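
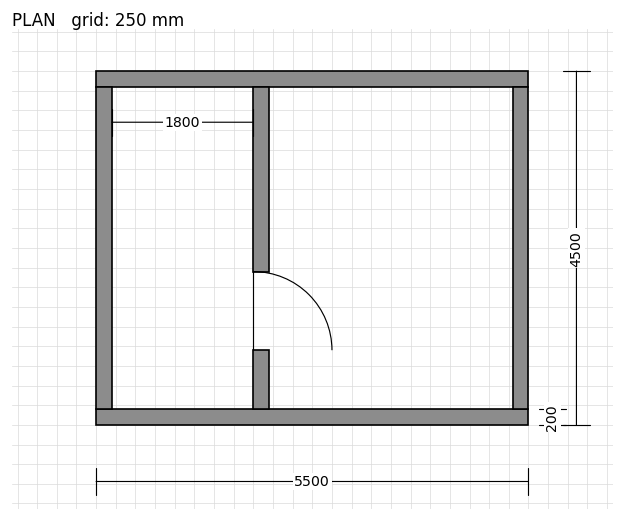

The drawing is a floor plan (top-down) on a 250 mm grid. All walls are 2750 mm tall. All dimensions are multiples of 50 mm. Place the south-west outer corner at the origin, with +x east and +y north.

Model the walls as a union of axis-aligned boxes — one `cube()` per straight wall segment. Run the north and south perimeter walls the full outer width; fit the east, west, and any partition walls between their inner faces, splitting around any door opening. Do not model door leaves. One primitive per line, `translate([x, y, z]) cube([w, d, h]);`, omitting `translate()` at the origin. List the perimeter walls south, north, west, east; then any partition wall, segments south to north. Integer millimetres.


cube([5500, 200, 2750]);
translate([0, 4300, 0]) cube([5500, 200, 2750]);
translate([0, 200, 0]) cube([200, 4100, 2750]);
translate([5300, 200, 0]) cube([200, 4100, 2750]);
translate([2000, 200, 0]) cube([200, 750, 2750]);
translate([2000, 1950, 0]) cube([200, 2350, 2750]);


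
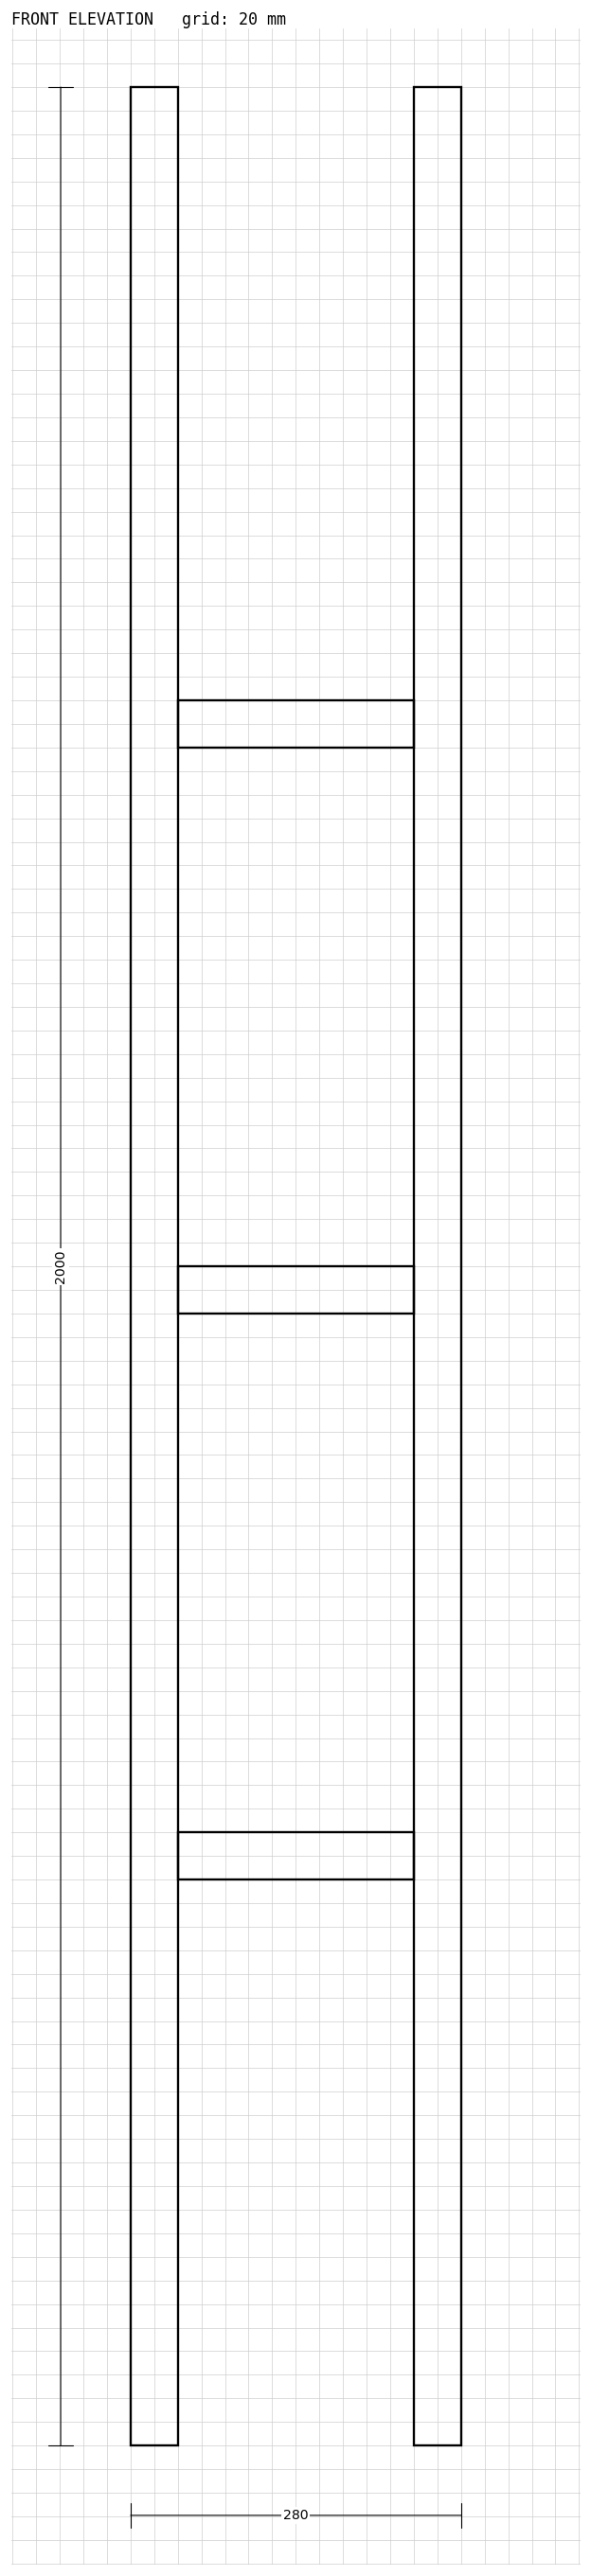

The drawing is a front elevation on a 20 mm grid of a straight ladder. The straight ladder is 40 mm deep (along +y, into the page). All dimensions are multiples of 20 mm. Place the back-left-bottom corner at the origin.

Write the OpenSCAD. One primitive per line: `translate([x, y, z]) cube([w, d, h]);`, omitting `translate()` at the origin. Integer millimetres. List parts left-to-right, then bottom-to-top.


cube([40, 40, 2000]);
translate([40, 0, 480]) cube([200, 40, 40]);
translate([40, 0, 960]) cube([200, 40, 40]);
translate([40, 0, 1440]) cube([200, 40, 40]);
translate([240, 0, 0]) cube([40, 40, 2000]);


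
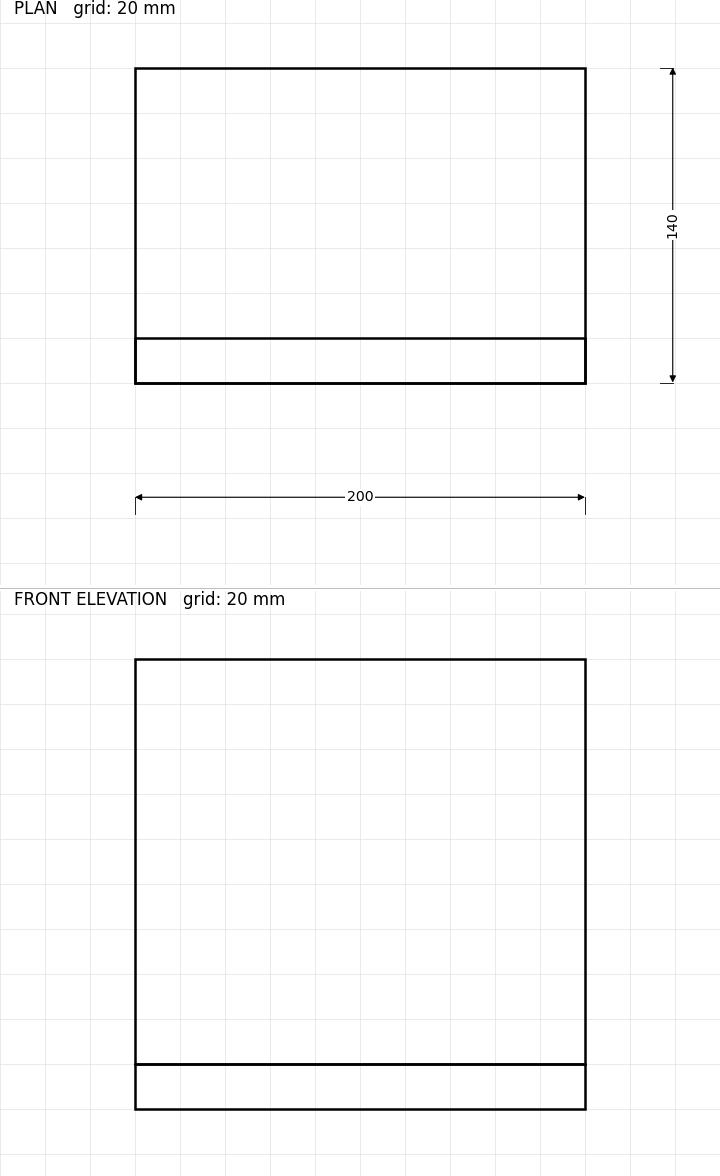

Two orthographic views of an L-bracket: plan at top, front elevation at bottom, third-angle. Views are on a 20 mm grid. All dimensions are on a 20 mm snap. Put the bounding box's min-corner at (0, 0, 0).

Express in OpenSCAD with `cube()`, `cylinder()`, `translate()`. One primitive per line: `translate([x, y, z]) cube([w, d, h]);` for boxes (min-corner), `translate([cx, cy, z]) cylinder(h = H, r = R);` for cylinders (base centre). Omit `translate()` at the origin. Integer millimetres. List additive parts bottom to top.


cube([200, 140, 20]);
translate([0, 0, 20]) cube([200, 20, 180]);


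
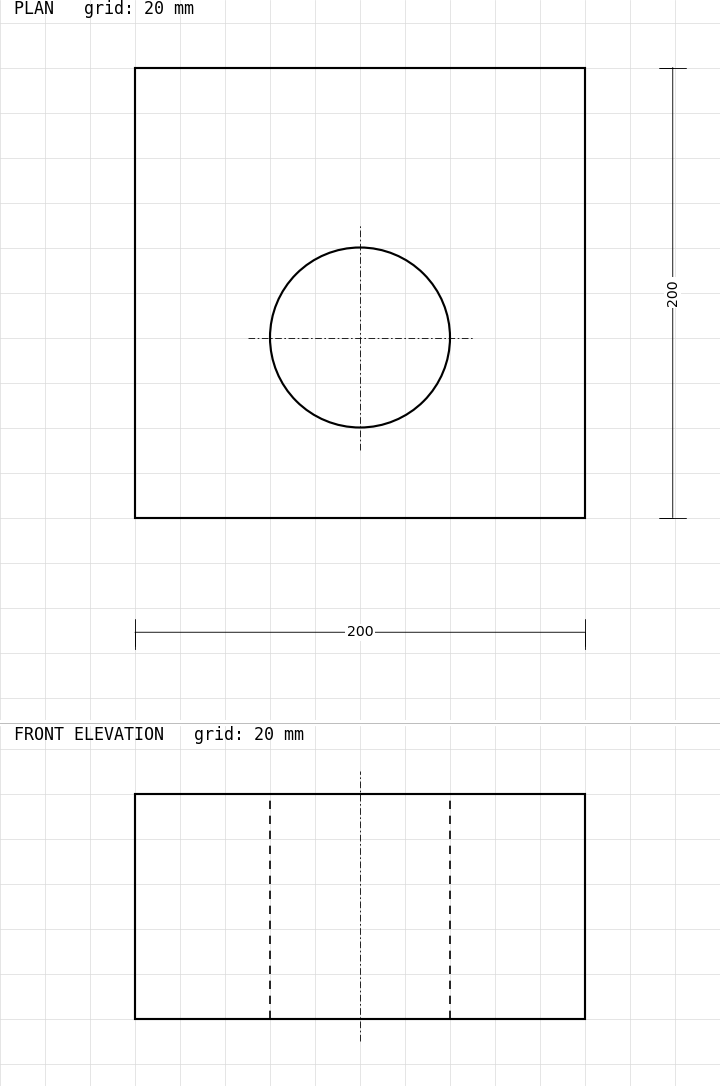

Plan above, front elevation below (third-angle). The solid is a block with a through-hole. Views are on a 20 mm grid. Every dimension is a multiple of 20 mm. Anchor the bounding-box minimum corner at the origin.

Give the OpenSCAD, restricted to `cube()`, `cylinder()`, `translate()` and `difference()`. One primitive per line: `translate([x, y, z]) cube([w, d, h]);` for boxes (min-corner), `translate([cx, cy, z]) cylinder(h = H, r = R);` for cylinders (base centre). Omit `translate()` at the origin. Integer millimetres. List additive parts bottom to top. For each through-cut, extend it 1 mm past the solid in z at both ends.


difference() {
  cube([200, 200, 100]);
  translate([100, 80, -1]) cylinder(h = 102, r = 40);
}


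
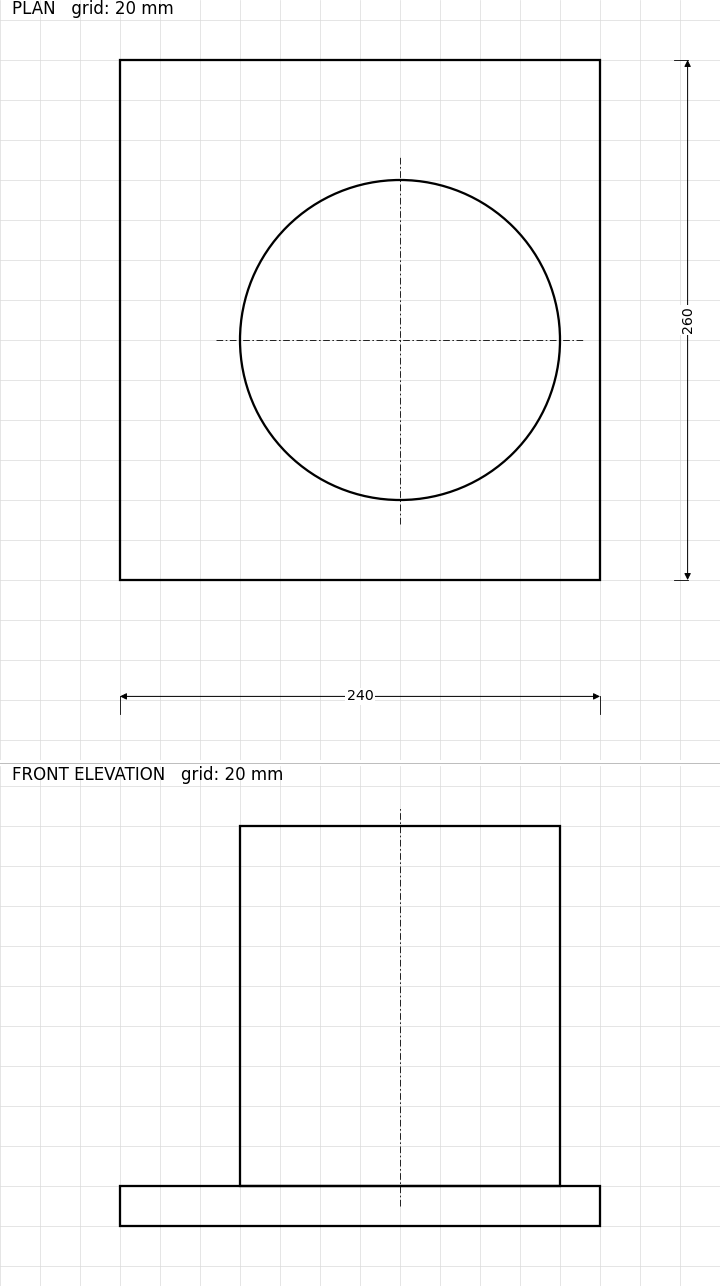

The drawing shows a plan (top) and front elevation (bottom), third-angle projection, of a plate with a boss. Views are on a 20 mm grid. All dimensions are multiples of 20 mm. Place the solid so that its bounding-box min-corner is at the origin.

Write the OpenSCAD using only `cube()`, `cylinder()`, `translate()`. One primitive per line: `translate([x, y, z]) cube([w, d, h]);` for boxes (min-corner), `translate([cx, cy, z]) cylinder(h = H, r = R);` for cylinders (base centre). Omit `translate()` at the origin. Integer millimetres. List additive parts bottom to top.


cube([240, 260, 20]);
translate([140, 120, 20]) cylinder(h = 180, r = 80);


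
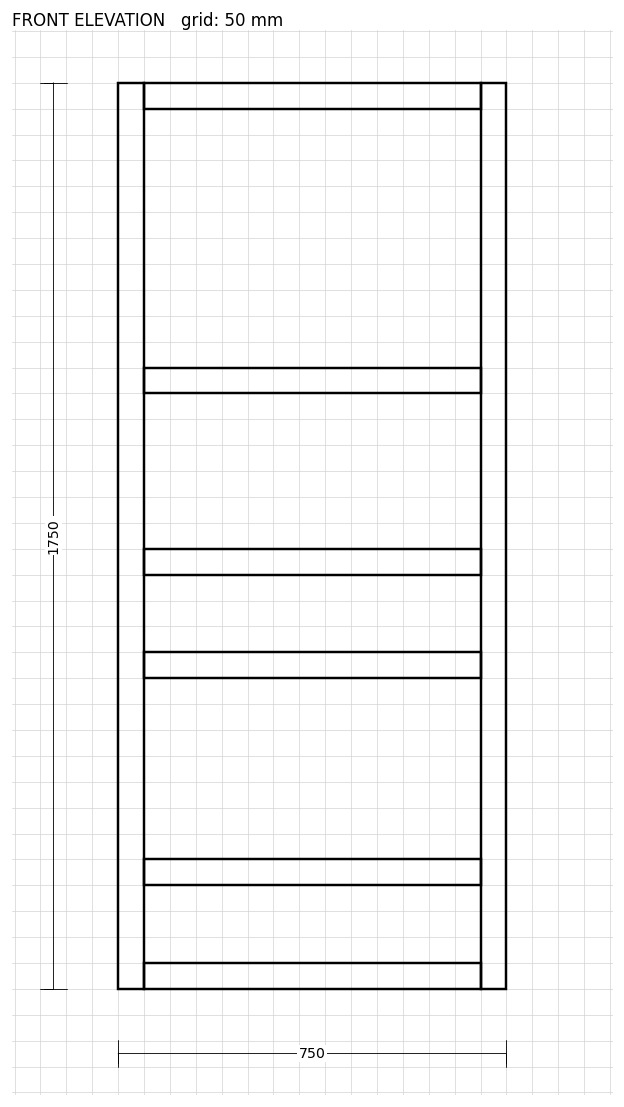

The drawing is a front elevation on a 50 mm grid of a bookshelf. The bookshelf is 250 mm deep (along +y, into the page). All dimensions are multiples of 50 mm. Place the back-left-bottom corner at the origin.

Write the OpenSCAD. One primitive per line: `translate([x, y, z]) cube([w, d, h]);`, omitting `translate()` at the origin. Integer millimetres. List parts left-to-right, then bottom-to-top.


cube([50, 250, 1750]);
translate([50, 0, 0]) cube([650, 250, 50]);
translate([50, 0, 200]) cube([650, 250, 50]);
translate([50, 0, 600]) cube([650, 250, 50]);
translate([50, 0, 800]) cube([650, 250, 50]);
translate([50, 0, 1150]) cube([650, 250, 50]);
translate([50, 0, 1700]) cube([650, 250, 50]);
translate([700, 0, 0]) cube([50, 250, 1750]);


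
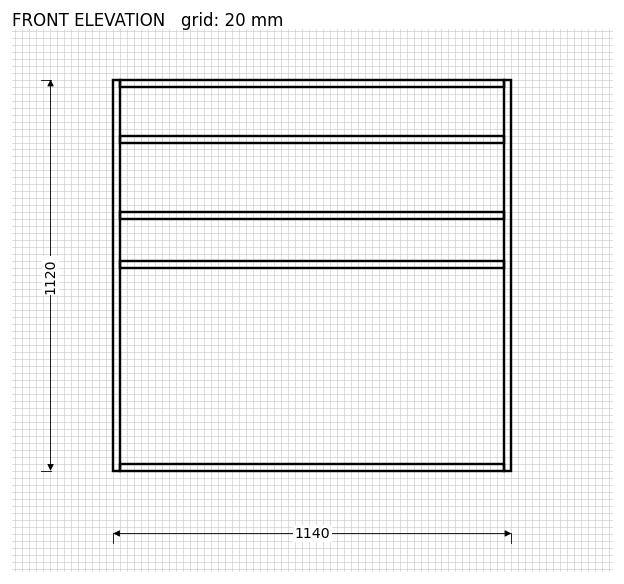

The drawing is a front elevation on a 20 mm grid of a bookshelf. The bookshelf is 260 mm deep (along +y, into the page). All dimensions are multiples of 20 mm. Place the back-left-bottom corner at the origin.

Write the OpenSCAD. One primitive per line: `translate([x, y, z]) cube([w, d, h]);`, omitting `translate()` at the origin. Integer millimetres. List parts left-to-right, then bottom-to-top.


cube([20, 260, 1120]);
translate([20, 0, 0]) cube([1100, 260, 20]);
translate([20, 0, 580]) cube([1100, 260, 20]);
translate([20, 0, 720]) cube([1100, 260, 20]);
translate([20, 0, 940]) cube([1100, 260, 20]);
translate([20, 0, 1100]) cube([1100, 260, 20]);
translate([1120, 0, 0]) cube([20, 260, 1120]);


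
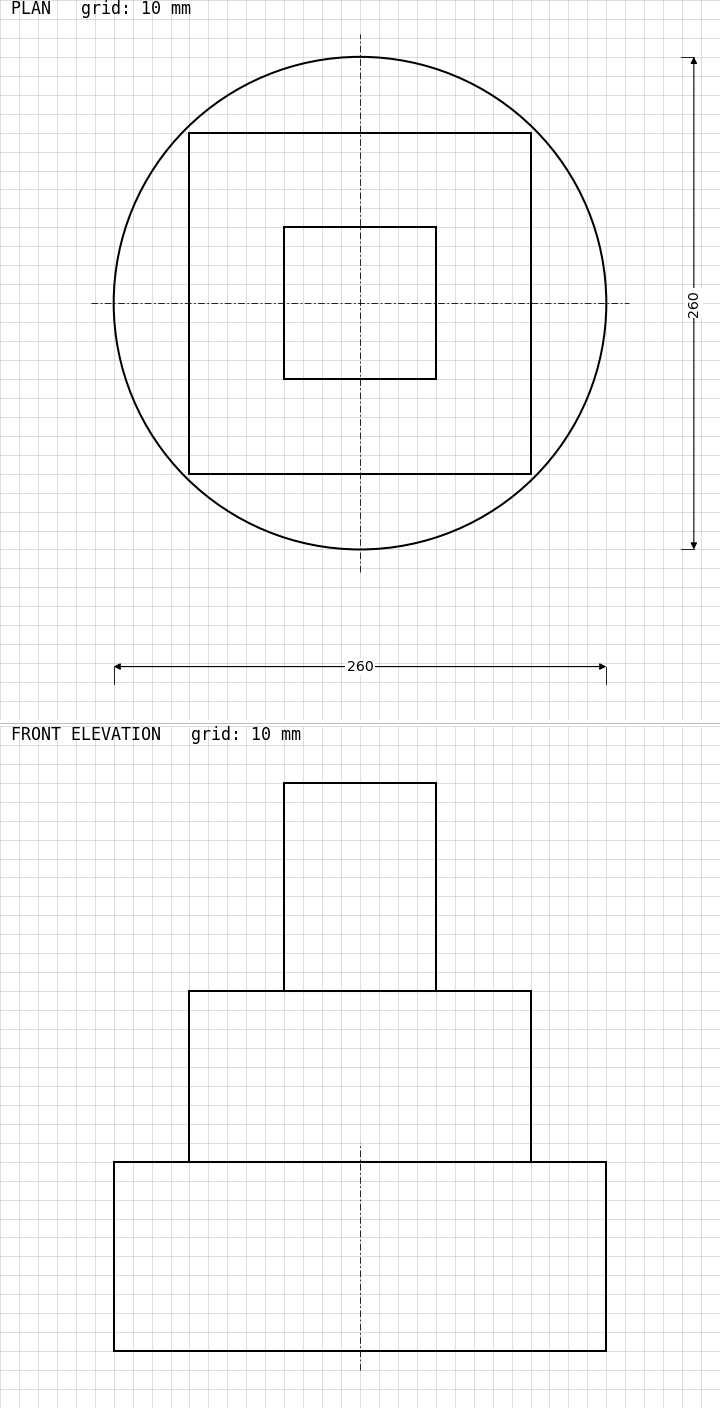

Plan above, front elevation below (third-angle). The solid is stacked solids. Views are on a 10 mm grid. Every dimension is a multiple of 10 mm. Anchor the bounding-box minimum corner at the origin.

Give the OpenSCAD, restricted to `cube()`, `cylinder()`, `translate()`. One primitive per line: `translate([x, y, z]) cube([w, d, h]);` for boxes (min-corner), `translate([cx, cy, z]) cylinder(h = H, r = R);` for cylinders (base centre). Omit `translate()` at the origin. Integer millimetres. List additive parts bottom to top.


translate([130, 130, 0]) cylinder(h = 100, r = 130);
translate([40, 40, 100]) cube([180, 180, 90]);
translate([90, 90, 190]) cube([80, 80, 110]);


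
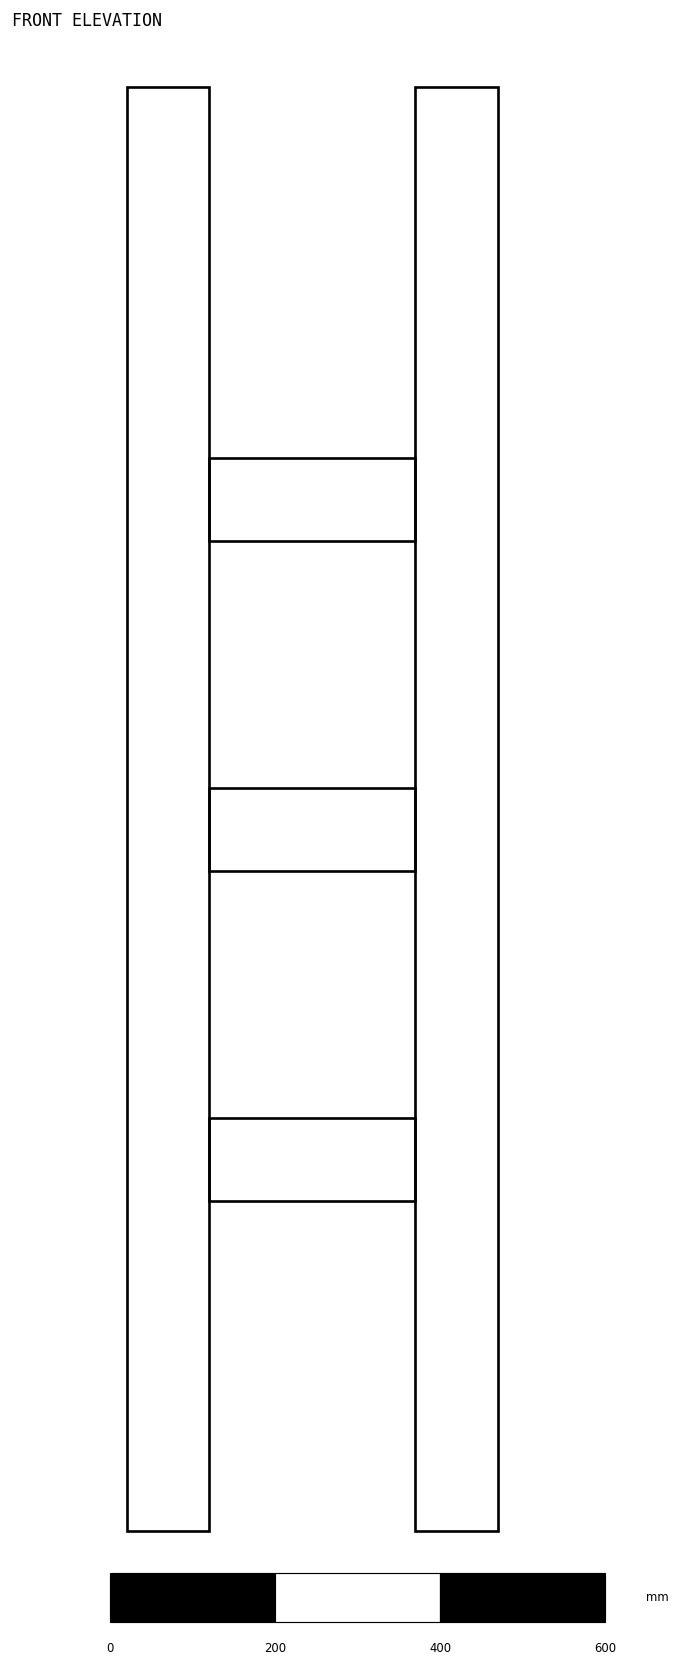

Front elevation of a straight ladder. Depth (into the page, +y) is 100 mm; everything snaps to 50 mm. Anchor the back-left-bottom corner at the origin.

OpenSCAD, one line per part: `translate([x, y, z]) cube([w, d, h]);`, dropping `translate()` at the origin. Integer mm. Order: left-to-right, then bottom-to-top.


cube([100, 100, 1750]);
translate([100, 0, 400]) cube([250, 100, 100]);
translate([100, 0, 800]) cube([250, 100, 100]);
translate([100, 0, 1200]) cube([250, 100, 100]);
translate([350, 0, 0]) cube([100, 100, 1750]);


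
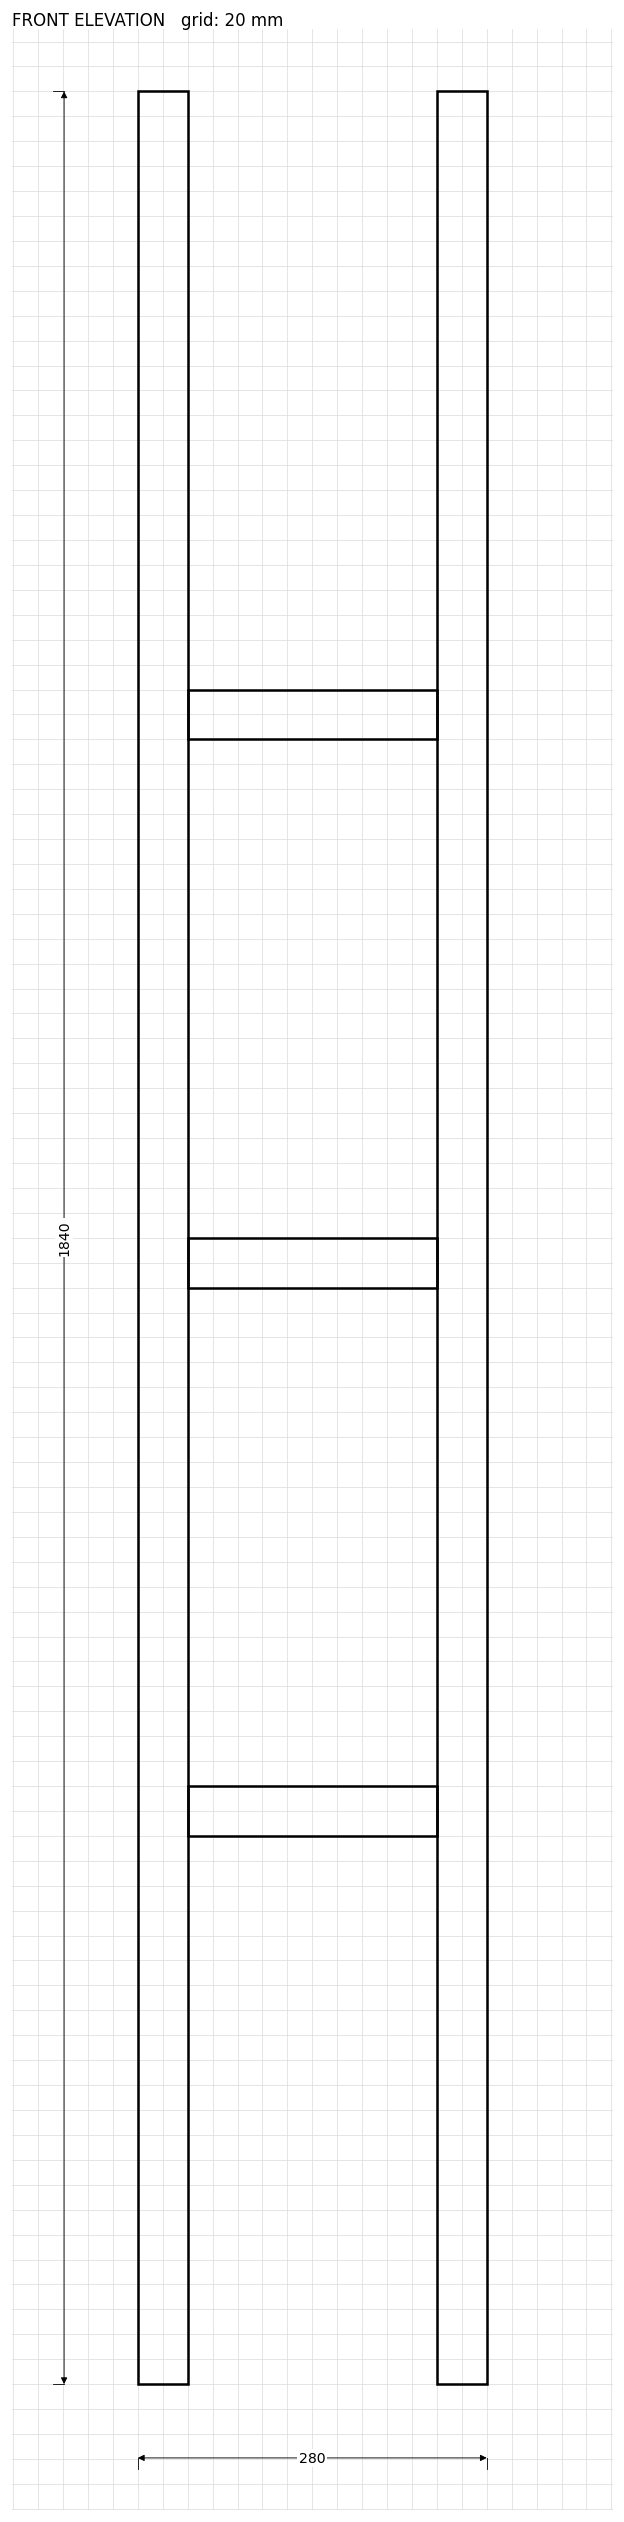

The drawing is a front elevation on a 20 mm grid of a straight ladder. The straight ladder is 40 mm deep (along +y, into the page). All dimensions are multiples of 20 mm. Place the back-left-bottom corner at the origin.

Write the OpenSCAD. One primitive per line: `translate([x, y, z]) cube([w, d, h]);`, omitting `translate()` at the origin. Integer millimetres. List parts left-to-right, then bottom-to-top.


cube([40, 40, 1840]);
translate([40, 0, 440]) cube([200, 40, 40]);
translate([40, 0, 880]) cube([200, 40, 40]);
translate([40, 0, 1320]) cube([200, 40, 40]);
translate([240, 0, 0]) cube([40, 40, 1840]);


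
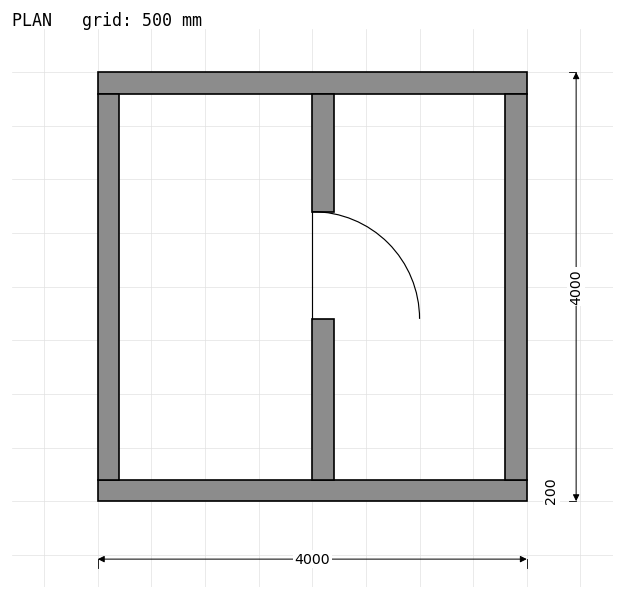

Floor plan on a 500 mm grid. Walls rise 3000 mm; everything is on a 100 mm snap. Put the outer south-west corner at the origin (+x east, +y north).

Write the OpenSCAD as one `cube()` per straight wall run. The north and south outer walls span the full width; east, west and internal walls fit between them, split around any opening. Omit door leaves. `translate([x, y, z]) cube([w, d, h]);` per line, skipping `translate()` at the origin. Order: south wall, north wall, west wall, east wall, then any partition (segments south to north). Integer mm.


cube([4000, 200, 3000]);
translate([0, 3800, 0]) cube([4000, 200, 3000]);
translate([0, 200, 0]) cube([200, 3600, 3000]);
translate([3800, 200, 0]) cube([200, 3600, 3000]);
translate([2000, 200, 0]) cube([200, 1500, 3000]);
translate([2000, 2700, 0]) cube([200, 1100, 3000]);


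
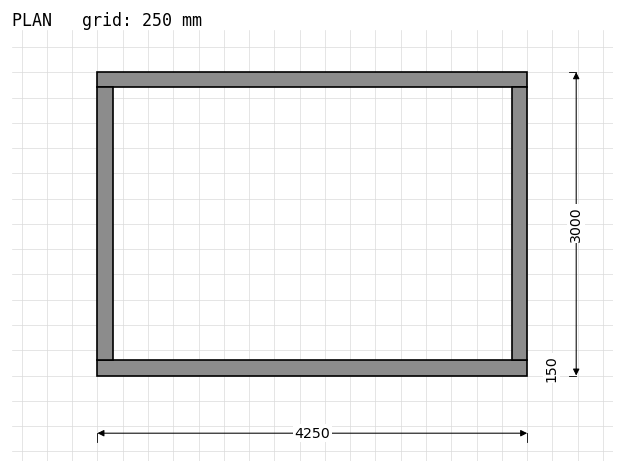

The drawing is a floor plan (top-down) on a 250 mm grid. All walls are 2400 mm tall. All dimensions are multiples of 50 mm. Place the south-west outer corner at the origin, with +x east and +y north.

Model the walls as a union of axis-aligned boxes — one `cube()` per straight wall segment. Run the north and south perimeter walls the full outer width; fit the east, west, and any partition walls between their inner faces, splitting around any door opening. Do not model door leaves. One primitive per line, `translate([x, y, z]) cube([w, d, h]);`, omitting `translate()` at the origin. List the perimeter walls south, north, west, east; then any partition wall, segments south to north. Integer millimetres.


cube([4250, 150, 2400]);
translate([0, 2850, 0]) cube([4250, 150, 2400]);
translate([0, 150, 0]) cube([150, 2700, 2400]);
translate([4100, 150, 0]) cube([150, 2700, 2400]);


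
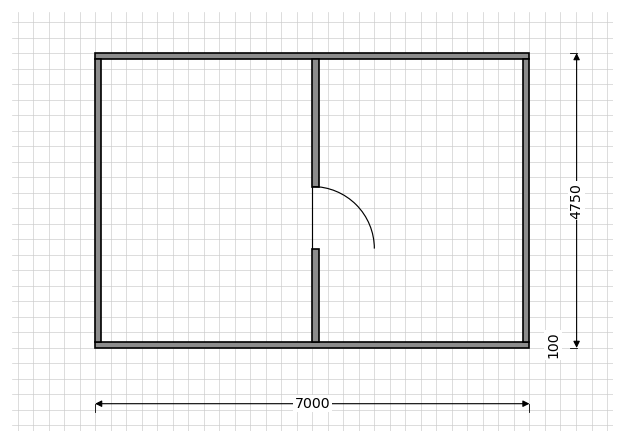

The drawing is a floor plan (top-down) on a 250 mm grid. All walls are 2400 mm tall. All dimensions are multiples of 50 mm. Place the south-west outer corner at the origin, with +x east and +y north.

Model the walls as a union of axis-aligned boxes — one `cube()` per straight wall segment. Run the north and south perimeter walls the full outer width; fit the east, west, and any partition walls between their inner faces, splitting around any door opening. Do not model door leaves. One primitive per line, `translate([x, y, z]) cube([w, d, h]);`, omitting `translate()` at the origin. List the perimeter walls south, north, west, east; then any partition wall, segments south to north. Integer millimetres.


cube([7000, 100, 2400]);
translate([0, 4650, 0]) cube([7000, 100, 2400]);
translate([0, 100, 0]) cube([100, 4550, 2400]);
translate([6900, 100, 0]) cube([100, 4550, 2400]);
translate([3500, 100, 0]) cube([100, 1500, 2400]);
translate([3500, 2600, 0]) cube([100, 2050, 2400]);


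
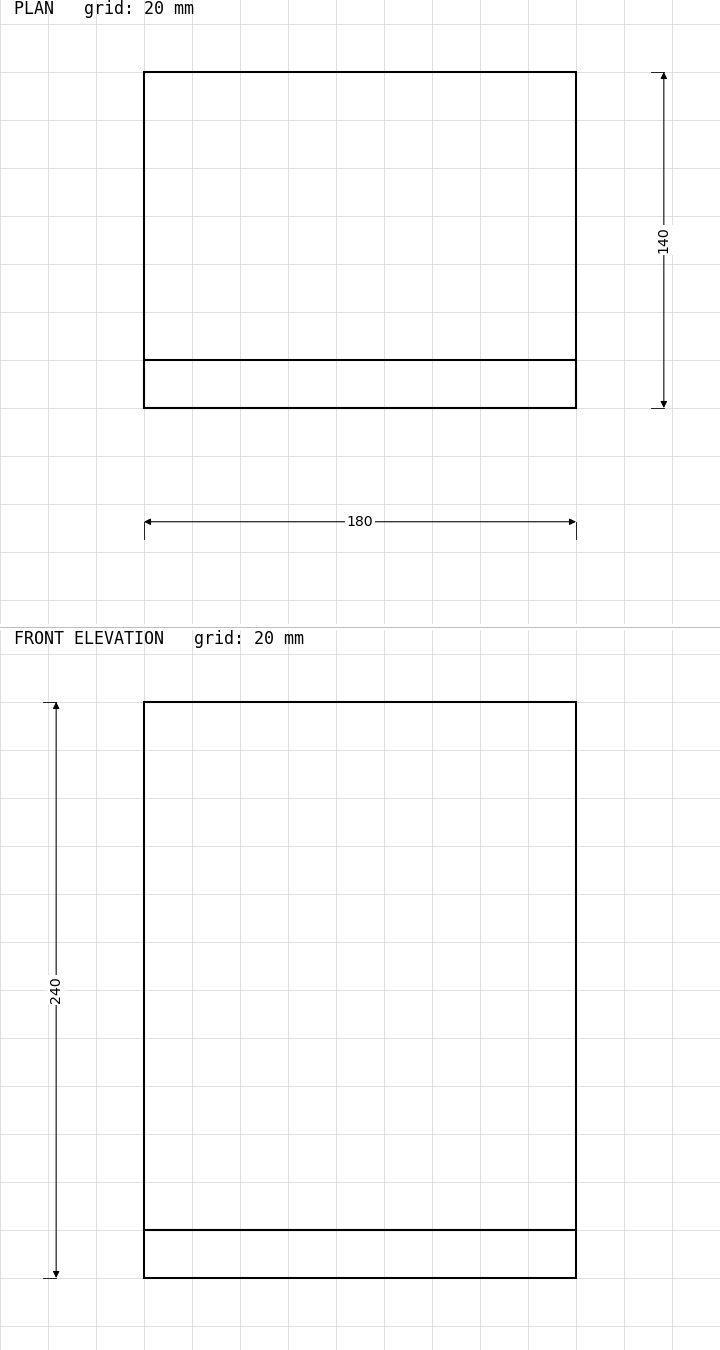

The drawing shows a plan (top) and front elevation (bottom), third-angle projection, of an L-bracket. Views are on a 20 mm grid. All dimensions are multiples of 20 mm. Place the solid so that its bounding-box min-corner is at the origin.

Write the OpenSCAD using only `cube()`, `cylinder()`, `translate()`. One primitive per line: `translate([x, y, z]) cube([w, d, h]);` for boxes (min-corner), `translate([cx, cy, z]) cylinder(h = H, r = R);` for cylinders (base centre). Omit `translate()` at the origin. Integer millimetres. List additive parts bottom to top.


cube([180, 140, 20]);
translate([0, 0, 20]) cube([180, 20, 220]);


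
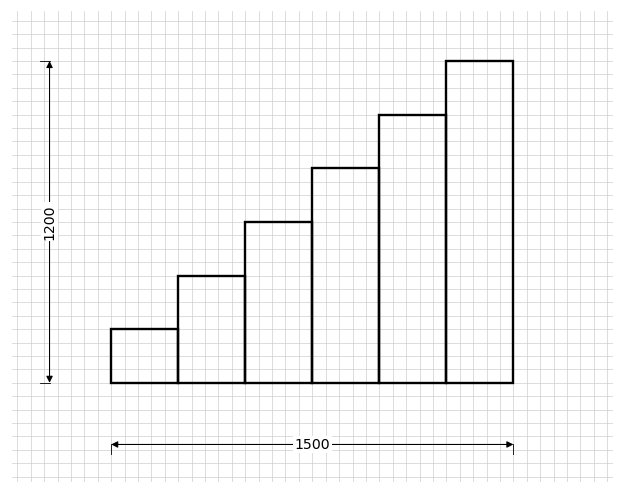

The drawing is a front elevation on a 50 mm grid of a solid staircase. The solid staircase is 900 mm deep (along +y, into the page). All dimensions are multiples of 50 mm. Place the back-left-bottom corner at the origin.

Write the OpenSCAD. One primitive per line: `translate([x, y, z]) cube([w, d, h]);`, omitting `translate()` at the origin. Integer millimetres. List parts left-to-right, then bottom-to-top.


cube([250, 900, 200]);
translate([250, 0, 0]) cube([250, 900, 400]);
translate([500, 0, 0]) cube([250, 900, 600]);
translate([750, 0, 0]) cube([250, 900, 800]);
translate([1000, 0, 0]) cube([250, 900, 1000]);
translate([1250, 0, 0]) cube([250, 900, 1200]);


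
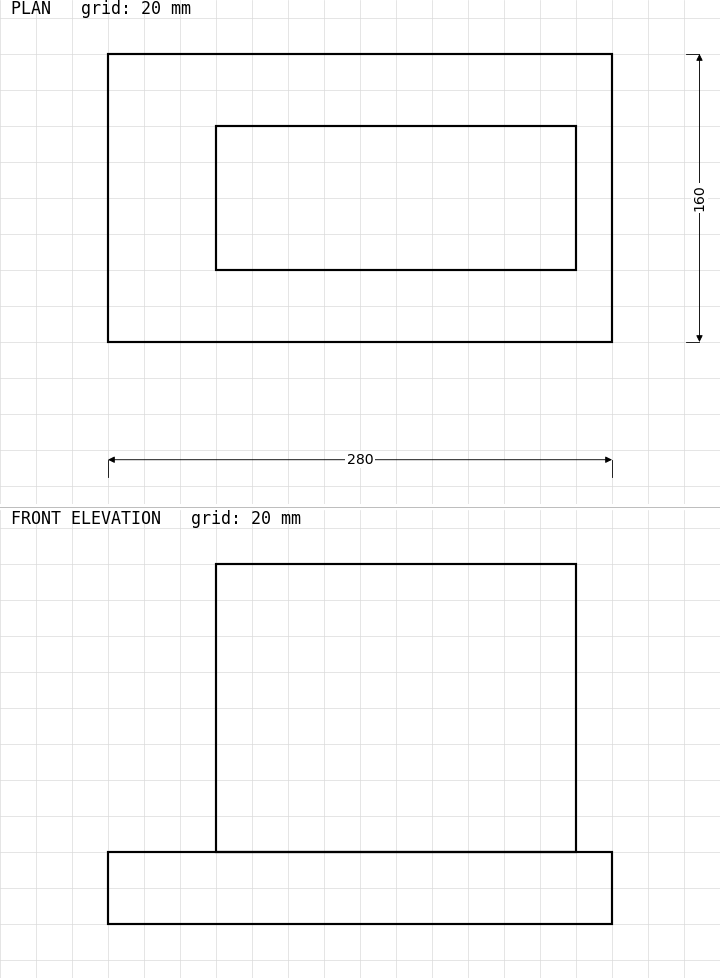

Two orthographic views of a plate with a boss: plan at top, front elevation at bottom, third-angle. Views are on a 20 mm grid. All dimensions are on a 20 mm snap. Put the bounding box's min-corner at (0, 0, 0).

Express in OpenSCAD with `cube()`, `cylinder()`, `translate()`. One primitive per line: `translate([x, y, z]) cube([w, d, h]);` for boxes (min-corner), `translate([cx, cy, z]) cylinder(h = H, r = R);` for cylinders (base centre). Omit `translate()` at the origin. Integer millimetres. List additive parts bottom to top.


cube([280, 160, 40]);
translate([60, 40, 40]) cube([200, 80, 160]);


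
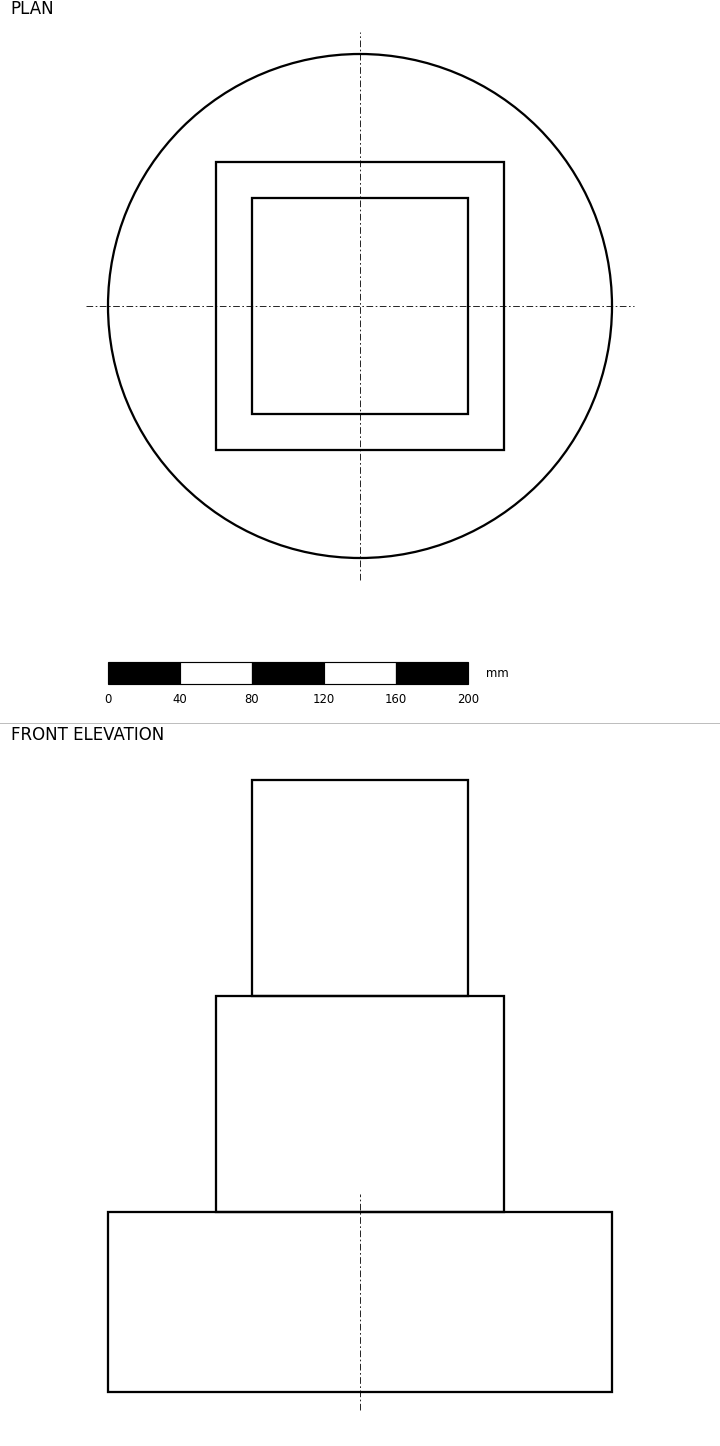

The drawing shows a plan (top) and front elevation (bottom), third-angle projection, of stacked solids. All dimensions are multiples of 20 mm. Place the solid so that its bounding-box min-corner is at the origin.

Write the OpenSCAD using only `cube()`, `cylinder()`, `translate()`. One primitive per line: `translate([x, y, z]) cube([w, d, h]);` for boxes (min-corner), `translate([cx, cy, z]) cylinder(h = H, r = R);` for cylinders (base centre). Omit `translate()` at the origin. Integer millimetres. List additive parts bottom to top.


translate([140, 140, 0]) cylinder(h = 100, r = 140);
translate([60, 60, 100]) cube([160, 160, 120]);
translate([80, 80, 220]) cube([120, 120, 120]);


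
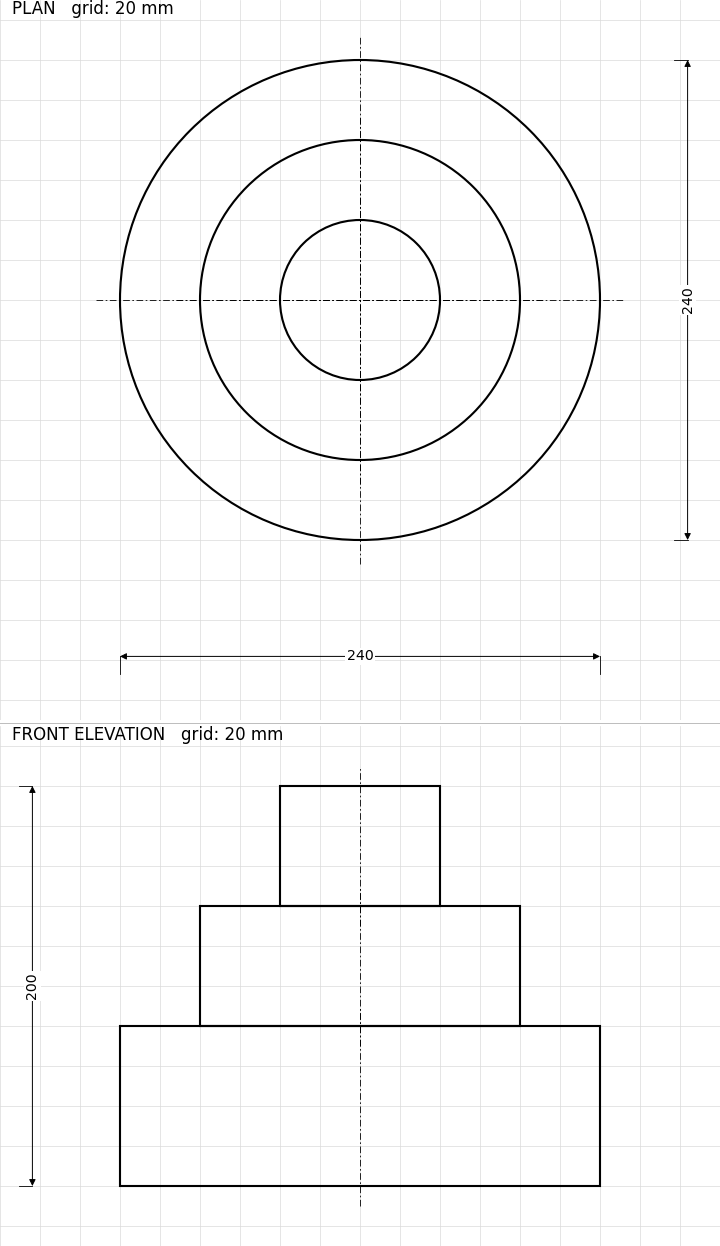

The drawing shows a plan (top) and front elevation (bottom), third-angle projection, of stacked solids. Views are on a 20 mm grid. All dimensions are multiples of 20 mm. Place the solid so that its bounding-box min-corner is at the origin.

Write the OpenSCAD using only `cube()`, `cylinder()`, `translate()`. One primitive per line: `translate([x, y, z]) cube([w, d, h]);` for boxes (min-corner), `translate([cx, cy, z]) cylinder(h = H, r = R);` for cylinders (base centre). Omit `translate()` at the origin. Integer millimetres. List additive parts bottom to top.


translate([120, 120, 0]) cylinder(h = 80, r = 120);
translate([120, 120, 80]) cylinder(h = 60, r = 80);
translate([120, 120, 140]) cylinder(h = 60, r = 40);


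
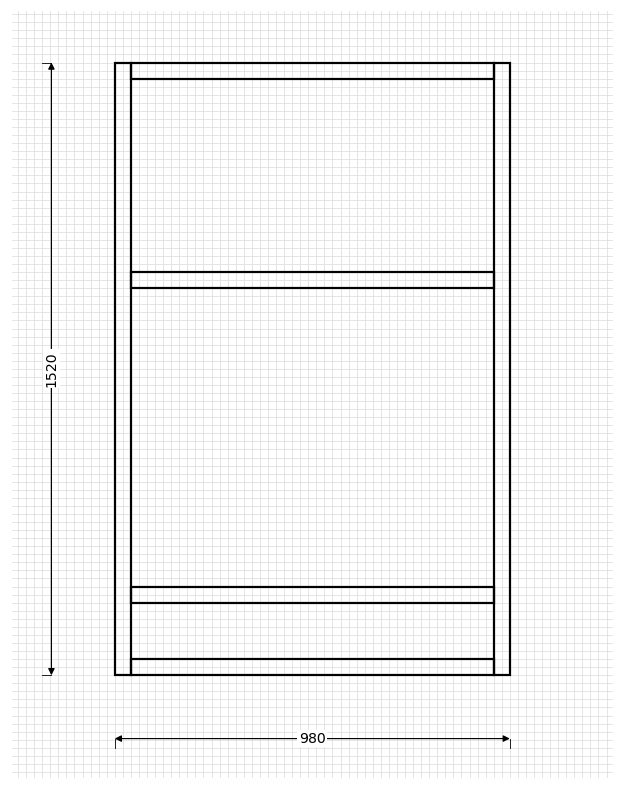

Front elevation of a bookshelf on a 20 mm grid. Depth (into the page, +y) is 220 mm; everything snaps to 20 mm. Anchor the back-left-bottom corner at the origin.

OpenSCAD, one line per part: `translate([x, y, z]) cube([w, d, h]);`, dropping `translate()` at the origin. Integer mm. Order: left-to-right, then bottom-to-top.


cube([40, 220, 1520]);
translate([40, 0, 0]) cube([900, 220, 40]);
translate([40, 0, 180]) cube([900, 220, 40]);
translate([40, 0, 960]) cube([900, 220, 40]);
translate([40, 0, 1480]) cube([900, 220, 40]);
translate([940, 0, 0]) cube([40, 220, 1520]);


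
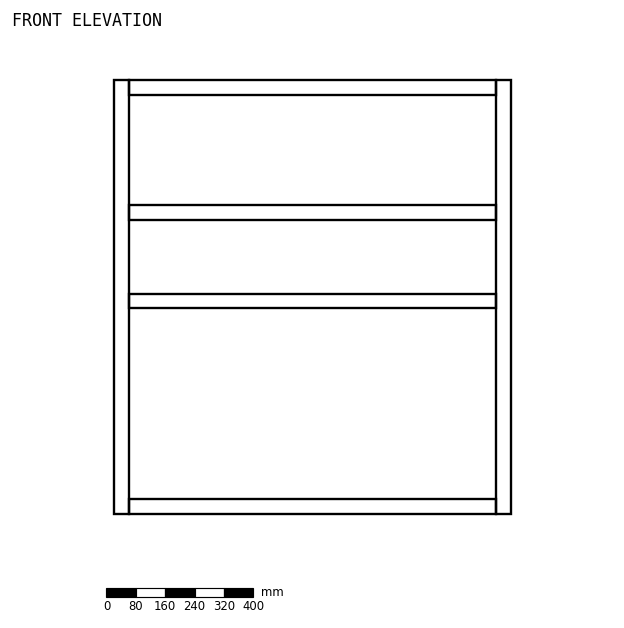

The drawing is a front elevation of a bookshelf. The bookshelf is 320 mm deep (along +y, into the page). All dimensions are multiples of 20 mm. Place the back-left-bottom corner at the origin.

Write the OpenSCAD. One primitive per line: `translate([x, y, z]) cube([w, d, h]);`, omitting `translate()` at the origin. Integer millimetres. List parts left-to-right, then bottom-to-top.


cube([40, 320, 1180]);
translate([40, 0, 0]) cube([1000, 320, 40]);
translate([40, 0, 560]) cube([1000, 320, 40]);
translate([40, 0, 800]) cube([1000, 320, 40]);
translate([40, 0, 1140]) cube([1000, 320, 40]);
translate([1040, 0, 0]) cube([40, 320, 1180]);


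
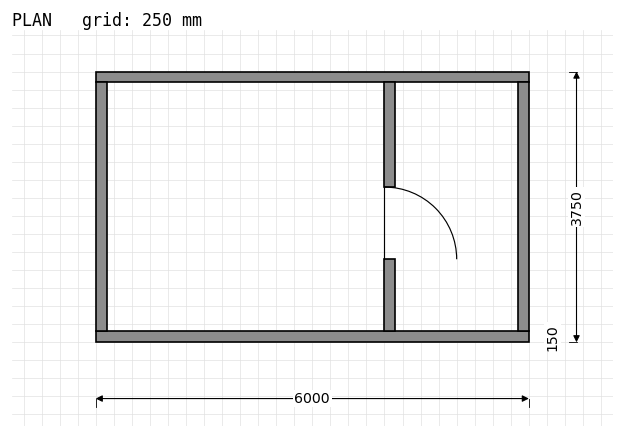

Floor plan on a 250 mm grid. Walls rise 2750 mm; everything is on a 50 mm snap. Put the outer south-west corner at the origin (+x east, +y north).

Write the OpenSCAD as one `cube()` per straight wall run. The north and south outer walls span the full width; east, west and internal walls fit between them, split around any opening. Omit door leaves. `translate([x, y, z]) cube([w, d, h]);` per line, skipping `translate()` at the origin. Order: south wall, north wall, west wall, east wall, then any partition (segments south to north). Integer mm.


cube([6000, 150, 2750]);
translate([0, 3600, 0]) cube([6000, 150, 2750]);
translate([0, 150, 0]) cube([150, 3450, 2750]);
translate([5850, 150, 0]) cube([150, 3450, 2750]);
translate([4000, 150, 0]) cube([150, 1000, 2750]);
translate([4000, 2150, 0]) cube([150, 1450, 2750]);


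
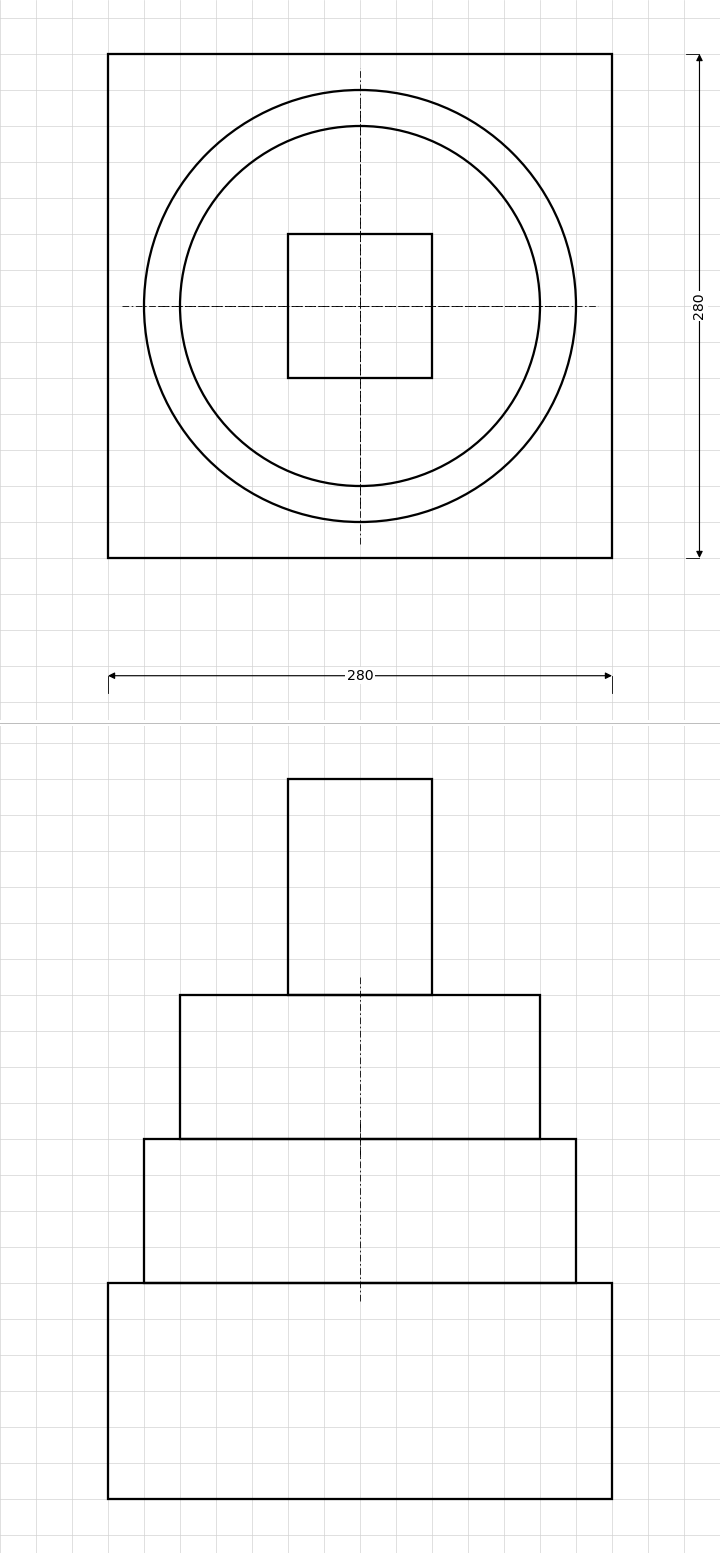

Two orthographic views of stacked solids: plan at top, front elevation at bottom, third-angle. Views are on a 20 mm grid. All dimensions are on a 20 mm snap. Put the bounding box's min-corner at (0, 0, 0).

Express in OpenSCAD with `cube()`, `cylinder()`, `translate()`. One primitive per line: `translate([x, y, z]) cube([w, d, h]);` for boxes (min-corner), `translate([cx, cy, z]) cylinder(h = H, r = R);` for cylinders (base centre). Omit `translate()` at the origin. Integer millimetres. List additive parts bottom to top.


cube([280, 280, 120]);
translate([140, 140, 120]) cylinder(h = 80, r = 120);
translate([140, 140, 200]) cylinder(h = 80, r = 100);
translate([100, 100, 280]) cube([80, 80, 120]);


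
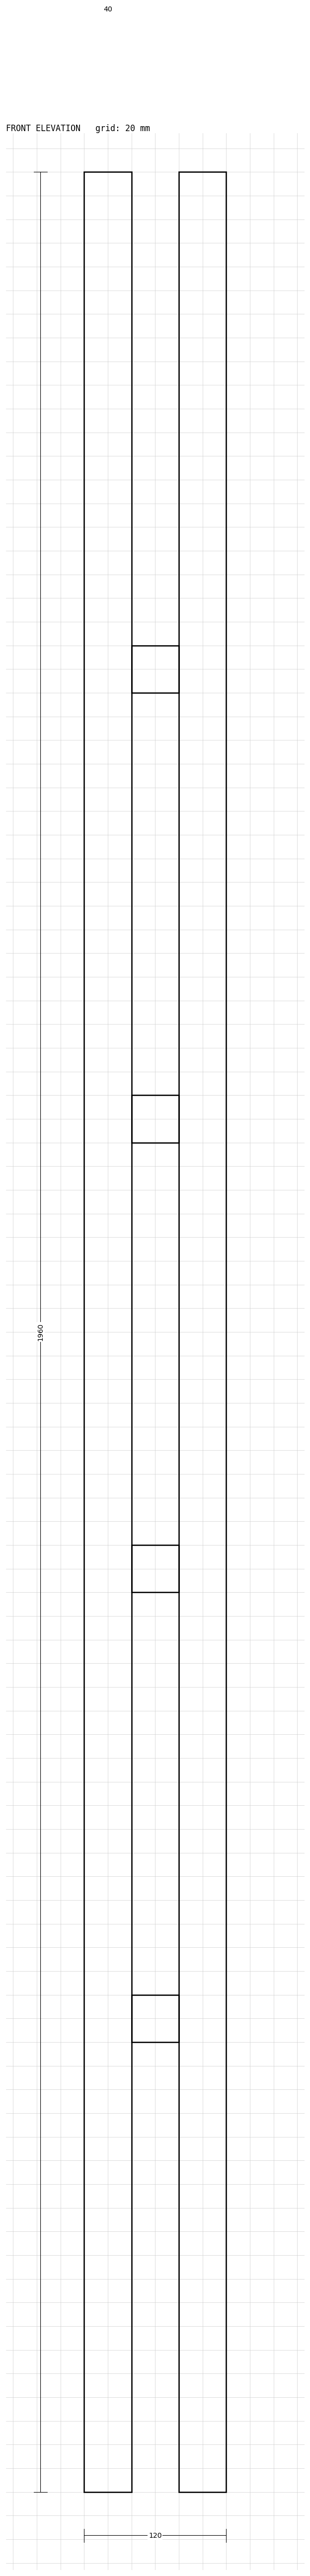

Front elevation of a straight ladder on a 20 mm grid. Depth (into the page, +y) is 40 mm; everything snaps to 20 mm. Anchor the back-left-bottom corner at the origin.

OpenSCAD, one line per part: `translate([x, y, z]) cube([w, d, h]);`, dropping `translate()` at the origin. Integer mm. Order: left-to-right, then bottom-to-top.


cube([40, 40, 1960]);
translate([40, 0, 380]) cube([40, 40, 40]);
translate([40, 0, 760]) cube([40, 40, 40]);
translate([40, 0, 1140]) cube([40, 40, 40]);
translate([40, 0, 1520]) cube([40, 40, 40]);
translate([80, 0, 0]) cube([40, 40, 1960]);


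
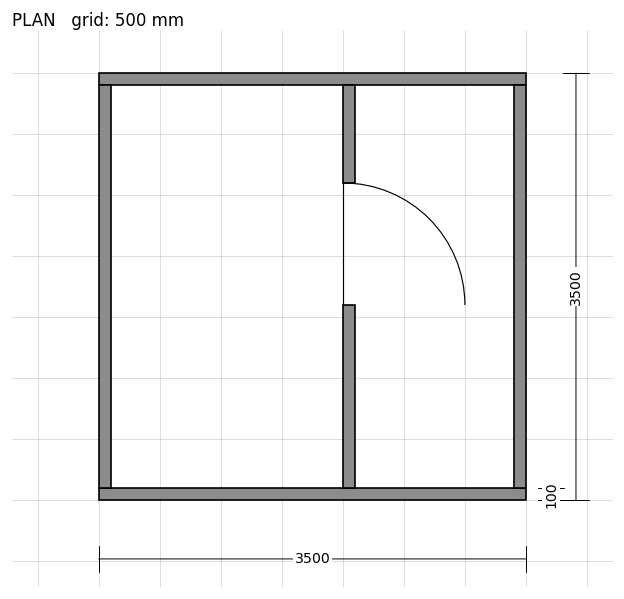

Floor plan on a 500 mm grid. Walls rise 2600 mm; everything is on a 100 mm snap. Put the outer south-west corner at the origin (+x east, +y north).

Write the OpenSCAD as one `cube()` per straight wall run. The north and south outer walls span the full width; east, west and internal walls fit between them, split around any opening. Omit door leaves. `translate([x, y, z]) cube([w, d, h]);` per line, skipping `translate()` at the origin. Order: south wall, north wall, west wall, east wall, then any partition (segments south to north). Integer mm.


cube([3500, 100, 2600]);
translate([0, 3400, 0]) cube([3500, 100, 2600]);
translate([0, 100, 0]) cube([100, 3300, 2600]);
translate([3400, 100, 0]) cube([100, 3300, 2600]);
translate([2000, 100, 0]) cube([100, 1500, 2600]);
translate([2000, 2600, 0]) cube([100, 800, 2600]);


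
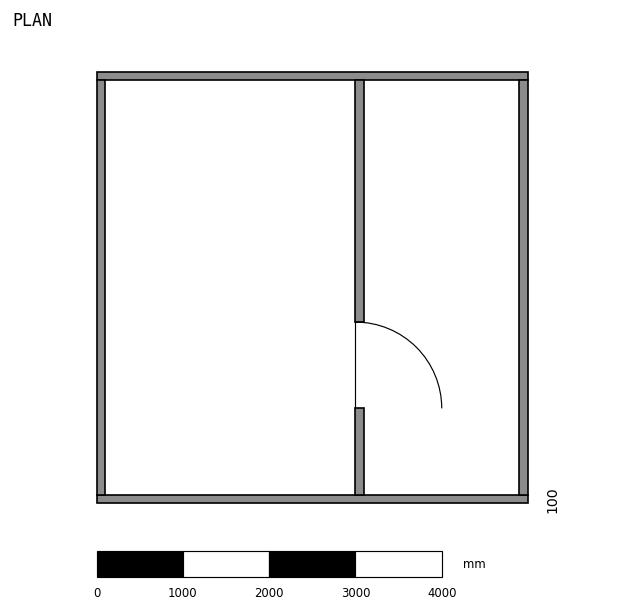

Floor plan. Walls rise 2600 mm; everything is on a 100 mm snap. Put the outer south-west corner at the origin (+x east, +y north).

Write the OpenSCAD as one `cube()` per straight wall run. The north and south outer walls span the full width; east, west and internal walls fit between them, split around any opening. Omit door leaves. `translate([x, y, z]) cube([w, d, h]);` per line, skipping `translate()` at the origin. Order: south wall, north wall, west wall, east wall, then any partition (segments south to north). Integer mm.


cube([5000, 100, 2600]);
translate([0, 4900, 0]) cube([5000, 100, 2600]);
translate([0, 100, 0]) cube([100, 4800, 2600]);
translate([4900, 100, 0]) cube([100, 4800, 2600]);
translate([3000, 100, 0]) cube([100, 1000, 2600]);
translate([3000, 2100, 0]) cube([100, 2800, 2600]);


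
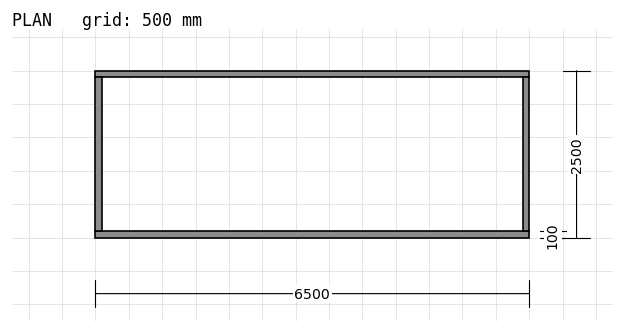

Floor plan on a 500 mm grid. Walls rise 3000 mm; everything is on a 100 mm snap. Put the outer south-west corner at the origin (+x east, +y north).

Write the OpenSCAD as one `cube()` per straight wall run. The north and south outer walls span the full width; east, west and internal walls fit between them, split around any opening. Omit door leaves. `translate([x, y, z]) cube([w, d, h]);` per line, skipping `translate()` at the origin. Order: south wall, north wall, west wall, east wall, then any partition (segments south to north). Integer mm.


cube([6500, 100, 3000]);
translate([0, 2400, 0]) cube([6500, 100, 3000]);
translate([0, 100, 0]) cube([100, 2300, 3000]);
translate([6400, 100, 0]) cube([100, 2300, 3000]);


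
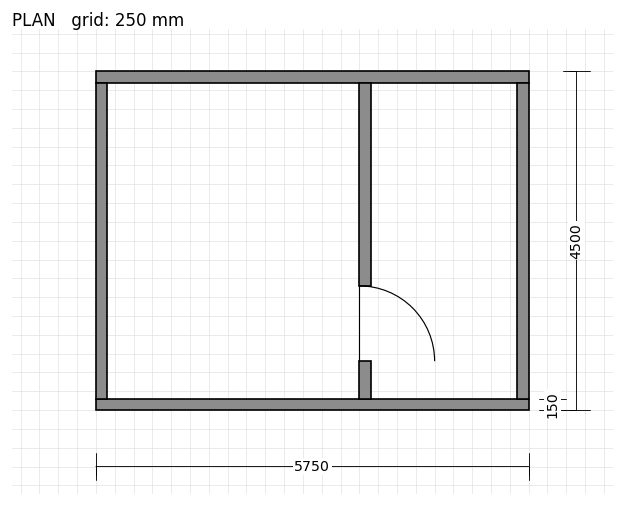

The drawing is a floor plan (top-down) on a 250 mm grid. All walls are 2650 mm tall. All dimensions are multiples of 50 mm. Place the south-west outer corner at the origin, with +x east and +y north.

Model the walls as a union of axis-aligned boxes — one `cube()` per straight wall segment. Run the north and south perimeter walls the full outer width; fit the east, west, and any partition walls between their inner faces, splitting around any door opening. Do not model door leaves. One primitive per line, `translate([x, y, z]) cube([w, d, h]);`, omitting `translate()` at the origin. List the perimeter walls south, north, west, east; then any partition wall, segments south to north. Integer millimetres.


cube([5750, 150, 2650]);
translate([0, 4350, 0]) cube([5750, 150, 2650]);
translate([0, 150, 0]) cube([150, 4200, 2650]);
translate([5600, 150, 0]) cube([150, 4200, 2650]);
translate([3500, 150, 0]) cube([150, 500, 2650]);
translate([3500, 1650, 0]) cube([150, 2700, 2650]);


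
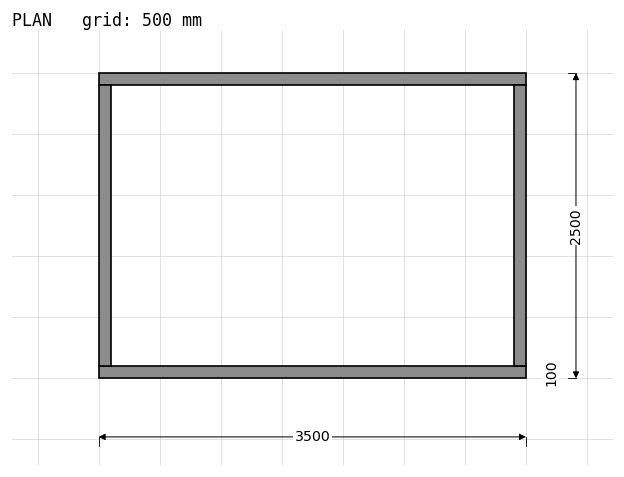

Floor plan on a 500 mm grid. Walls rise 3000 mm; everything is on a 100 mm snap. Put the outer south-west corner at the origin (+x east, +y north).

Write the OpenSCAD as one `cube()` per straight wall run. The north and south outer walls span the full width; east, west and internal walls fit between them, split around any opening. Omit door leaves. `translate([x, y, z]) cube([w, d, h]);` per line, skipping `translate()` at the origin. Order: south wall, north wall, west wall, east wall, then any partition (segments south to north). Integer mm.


cube([3500, 100, 3000]);
translate([0, 2400, 0]) cube([3500, 100, 3000]);
translate([0, 100, 0]) cube([100, 2300, 3000]);
translate([3400, 100, 0]) cube([100, 2300, 3000]);


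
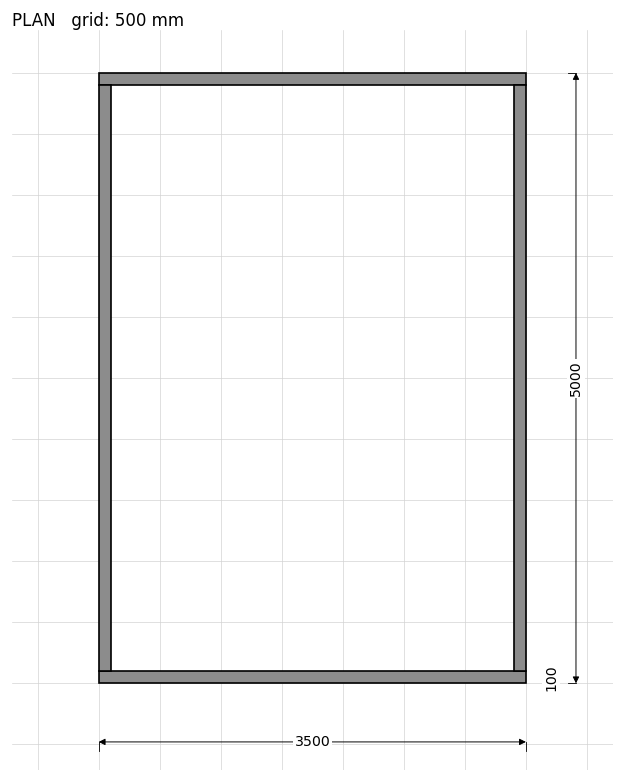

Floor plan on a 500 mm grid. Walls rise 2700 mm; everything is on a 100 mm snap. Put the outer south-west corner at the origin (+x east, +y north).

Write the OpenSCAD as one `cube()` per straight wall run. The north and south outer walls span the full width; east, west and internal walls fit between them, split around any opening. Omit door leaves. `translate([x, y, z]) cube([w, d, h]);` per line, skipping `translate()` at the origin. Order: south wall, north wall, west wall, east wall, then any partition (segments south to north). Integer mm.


cube([3500, 100, 2700]);
translate([0, 4900, 0]) cube([3500, 100, 2700]);
translate([0, 100, 0]) cube([100, 4800, 2700]);
translate([3400, 100, 0]) cube([100, 4800, 2700]);


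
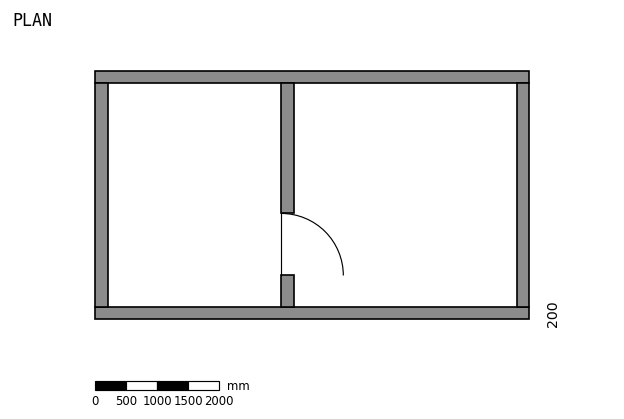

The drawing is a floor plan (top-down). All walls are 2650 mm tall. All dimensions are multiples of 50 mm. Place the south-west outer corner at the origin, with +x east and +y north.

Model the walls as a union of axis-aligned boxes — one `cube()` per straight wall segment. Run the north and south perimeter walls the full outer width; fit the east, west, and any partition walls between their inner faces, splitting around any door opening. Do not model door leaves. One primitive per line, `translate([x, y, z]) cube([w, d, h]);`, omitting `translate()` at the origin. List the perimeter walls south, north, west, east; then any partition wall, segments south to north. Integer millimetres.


cube([7000, 200, 2650]);
translate([0, 3800, 0]) cube([7000, 200, 2650]);
translate([0, 200, 0]) cube([200, 3600, 2650]);
translate([6800, 200, 0]) cube([200, 3600, 2650]);
translate([3000, 200, 0]) cube([200, 500, 2650]);
translate([3000, 1700, 0]) cube([200, 2100, 2650]);


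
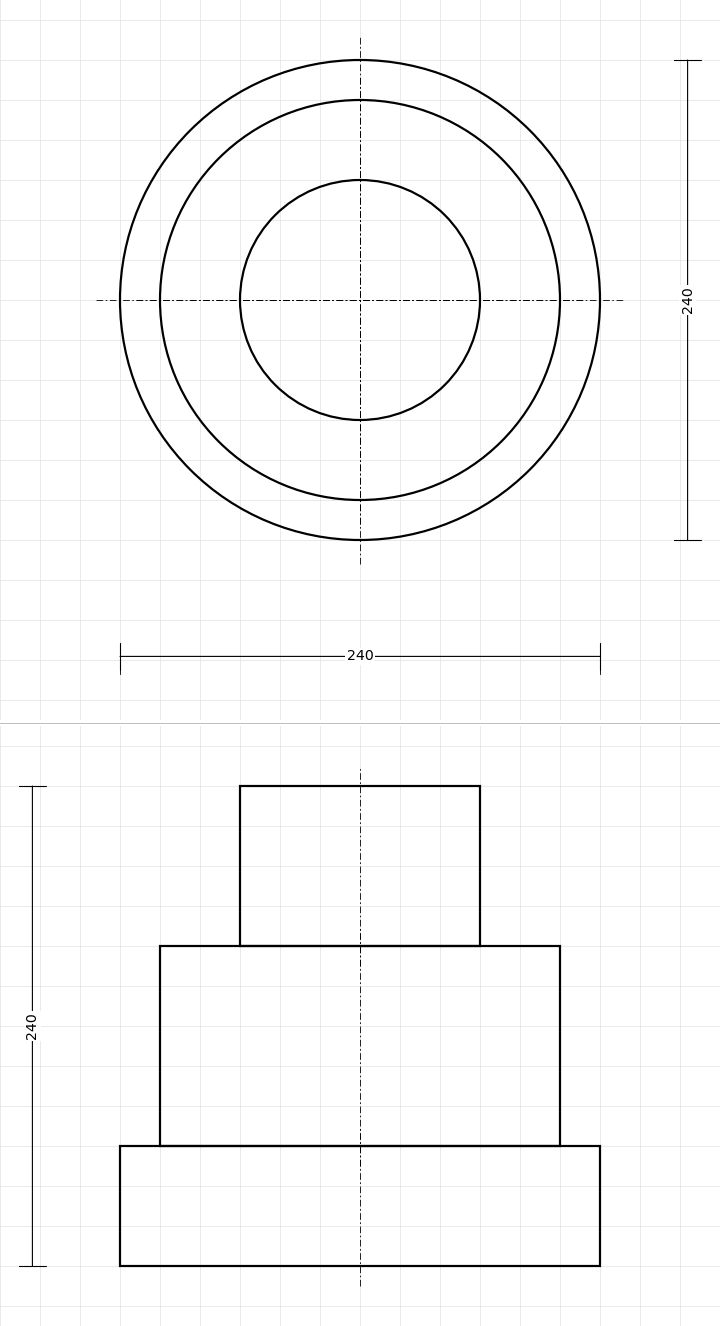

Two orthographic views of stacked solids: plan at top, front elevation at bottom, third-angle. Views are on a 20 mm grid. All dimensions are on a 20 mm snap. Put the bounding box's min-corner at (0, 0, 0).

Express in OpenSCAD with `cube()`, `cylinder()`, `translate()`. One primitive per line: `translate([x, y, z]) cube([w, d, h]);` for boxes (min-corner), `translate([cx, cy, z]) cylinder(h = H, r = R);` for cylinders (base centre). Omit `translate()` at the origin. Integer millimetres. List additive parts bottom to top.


translate([120, 120, 0]) cylinder(h = 60, r = 120);
translate([120, 120, 60]) cylinder(h = 100, r = 100);
translate([120, 120, 160]) cylinder(h = 80, r = 60);


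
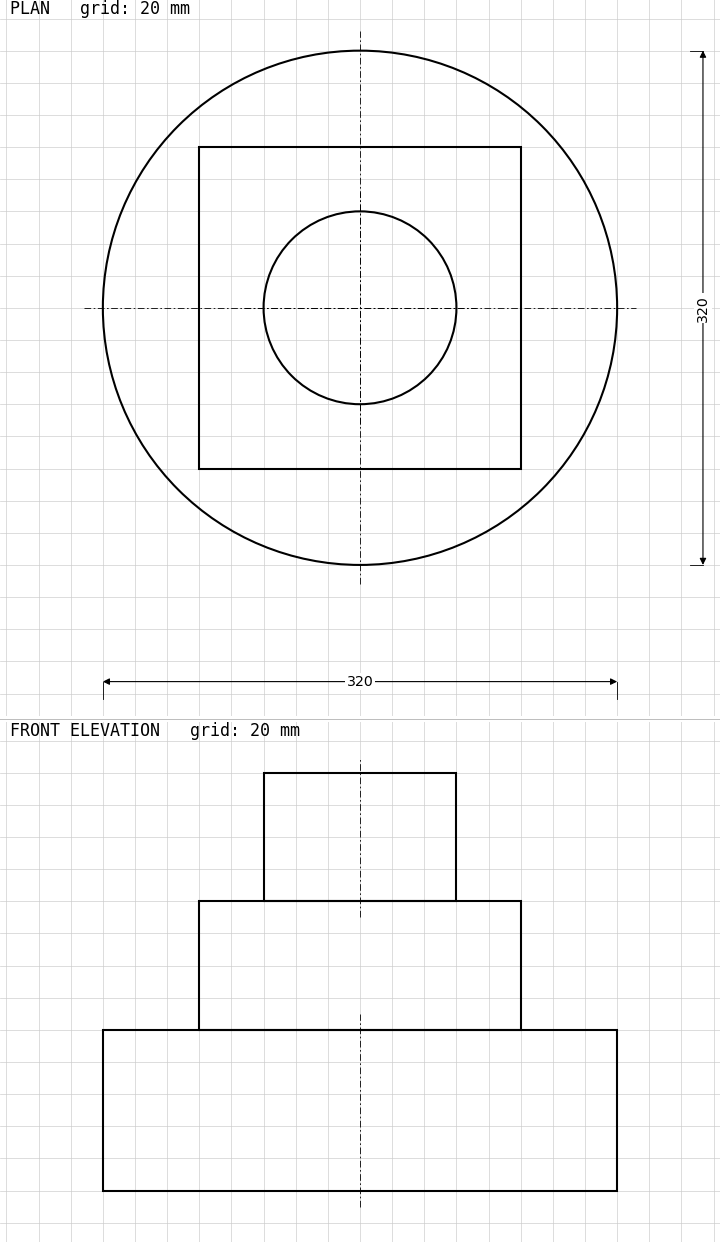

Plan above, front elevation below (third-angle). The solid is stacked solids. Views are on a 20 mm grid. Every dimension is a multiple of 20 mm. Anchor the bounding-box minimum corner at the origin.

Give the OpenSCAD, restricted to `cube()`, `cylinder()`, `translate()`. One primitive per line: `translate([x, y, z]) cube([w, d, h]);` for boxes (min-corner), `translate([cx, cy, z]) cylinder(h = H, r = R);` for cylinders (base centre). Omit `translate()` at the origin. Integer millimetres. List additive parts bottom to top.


translate([160, 160, 0]) cylinder(h = 100, r = 160);
translate([60, 60, 100]) cube([200, 200, 80]);
translate([160, 160, 180]) cylinder(h = 80, r = 60);


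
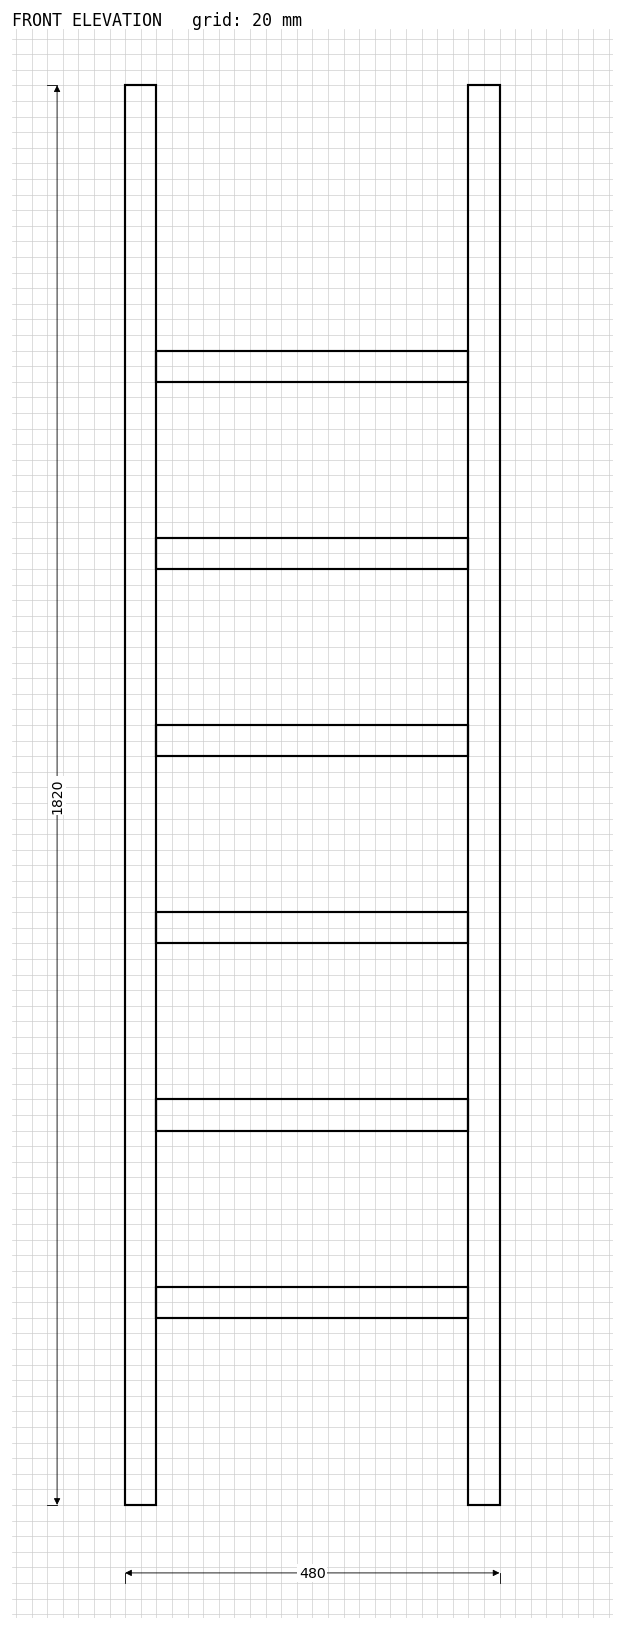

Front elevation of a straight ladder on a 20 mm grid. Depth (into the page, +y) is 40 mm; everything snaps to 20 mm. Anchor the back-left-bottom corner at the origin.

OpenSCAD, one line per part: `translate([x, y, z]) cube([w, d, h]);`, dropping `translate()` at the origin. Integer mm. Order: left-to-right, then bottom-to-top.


cube([40, 40, 1820]);
translate([40, 0, 240]) cube([400, 40, 40]);
translate([40, 0, 480]) cube([400, 40, 40]);
translate([40, 0, 720]) cube([400, 40, 40]);
translate([40, 0, 960]) cube([400, 40, 40]);
translate([40, 0, 1200]) cube([400, 40, 40]);
translate([40, 0, 1440]) cube([400, 40, 40]);
translate([440, 0, 0]) cube([40, 40, 1820]);
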